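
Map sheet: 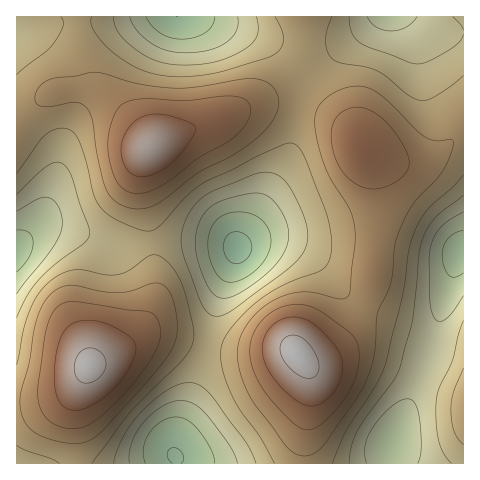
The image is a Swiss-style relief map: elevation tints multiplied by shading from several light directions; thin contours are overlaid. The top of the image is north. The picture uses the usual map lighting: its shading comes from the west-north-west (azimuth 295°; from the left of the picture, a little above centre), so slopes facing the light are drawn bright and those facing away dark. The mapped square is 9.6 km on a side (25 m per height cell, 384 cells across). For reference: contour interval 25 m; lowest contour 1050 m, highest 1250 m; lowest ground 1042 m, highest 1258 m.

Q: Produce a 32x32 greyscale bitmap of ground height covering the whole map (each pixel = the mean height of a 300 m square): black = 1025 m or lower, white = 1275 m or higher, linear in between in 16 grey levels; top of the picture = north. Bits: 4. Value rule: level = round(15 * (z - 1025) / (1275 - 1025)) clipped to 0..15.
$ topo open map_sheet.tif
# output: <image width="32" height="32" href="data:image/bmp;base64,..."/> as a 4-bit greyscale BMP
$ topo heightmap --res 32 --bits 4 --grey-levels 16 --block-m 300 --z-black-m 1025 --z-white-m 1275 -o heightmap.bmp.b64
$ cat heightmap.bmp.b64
<image width="32" height="32" href="data:image/bmp;base64,Qk12AgAAAAAAAHYAAAAoAAAAIAAAACAAAAABAAQAAAAAAAACAAATCwAAEwsAABAAAAAAAAAAAAAAABEREQAiIiIAMzMzAERERABVVVUAZmZmAHd3dwCIiIgAmZmZAKqqqgC7u7sAzMzMAN3d3QDu7u4A////AHeIiHVDISI0V4mZhlQ0RWeImZmGQyIjRWeJqYdUM0Vnmaqql1MiNFZ4mqqYZENFeJq8y6hlQ0RXiau7qXVERXiavNy6hlVVZ5q8zMqHVFV4ms3d26h2ZniazN3LqGVVaJrN7ty6h3d4q83t3Kl2VWeKze7dy5h3eaze7dypdlVWir3d3cuph3is3u3LqYZVVnm83czLqYd4m93cu6mHZVZ5u8y7u6mGZ4q8y6qph2VFaKq6qqqpdlV4mqqZmZdlRFeJmZmZmHVEVniZmZqYZURFeIiIiIhkMjRneImamGUzNFZ3d3iHVCEjRWeImphlMjNFZmd3dlMhEjVneJqYdTIzRWZ3d3ZUIiI1Z4iamXVDREVmeIiHZDIzRWeJmqmHVFRFZ4mZmGVEREVniaqqmHZlVWiau6mHZVVWd4mqqpmHdlZ4q8y6mHdmZniau7upmIdmeKzdzLqYd3d4q8y7qpiHd3ms3dzLqph3iavMu6mZmHeJrN3dzLupiImrzLqZmZiIiavMzMzLupiJq7upmImZmZmru7u7u7qZiaqqmYiIiZmZqqqqqqqqmYmZmZh3iImZmZmYiIiJmZiIiIiHd3d4iZmId2Zmd4iIiIh3dmZnd4iIh2VURVZneIh3dmZmZmd4iHZUMzNFVniId2VVVWZneId1QyIjNFZ4iHZURFVm"/>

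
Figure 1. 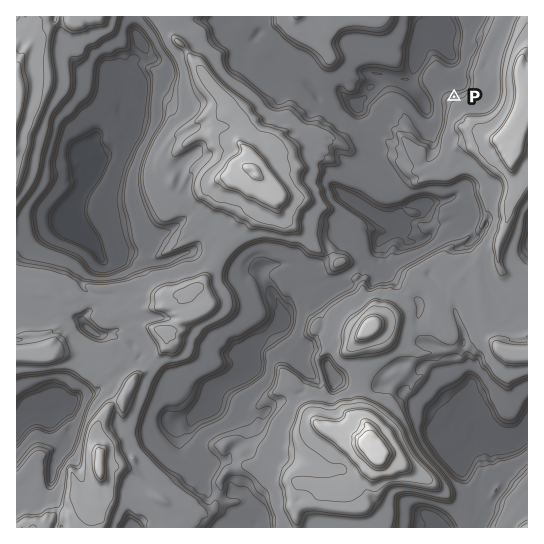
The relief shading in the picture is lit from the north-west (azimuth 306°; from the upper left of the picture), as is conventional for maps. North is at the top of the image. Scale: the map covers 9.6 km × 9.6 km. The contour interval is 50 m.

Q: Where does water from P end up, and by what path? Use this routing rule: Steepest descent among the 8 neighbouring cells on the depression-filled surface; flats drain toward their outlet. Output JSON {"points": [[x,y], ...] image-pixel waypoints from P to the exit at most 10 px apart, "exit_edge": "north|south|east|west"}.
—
{"points": [[454, 97], [454, 86], [453, 75], [449, 65], [449, 54], [449, 43], [445, 33], [442, 22], [443, 17]], "exit_edge": "north"}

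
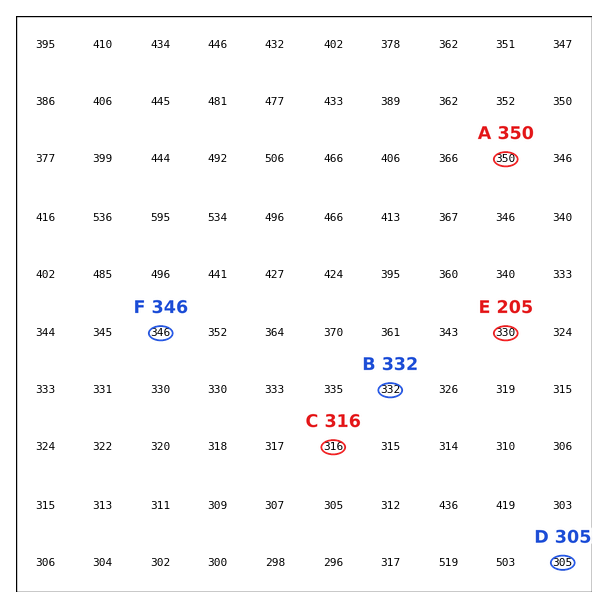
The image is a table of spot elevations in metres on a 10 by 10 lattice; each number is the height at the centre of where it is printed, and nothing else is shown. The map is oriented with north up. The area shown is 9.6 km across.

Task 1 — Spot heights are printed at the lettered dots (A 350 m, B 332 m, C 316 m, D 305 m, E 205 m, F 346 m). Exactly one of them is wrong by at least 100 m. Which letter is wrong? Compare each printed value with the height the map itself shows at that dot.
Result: E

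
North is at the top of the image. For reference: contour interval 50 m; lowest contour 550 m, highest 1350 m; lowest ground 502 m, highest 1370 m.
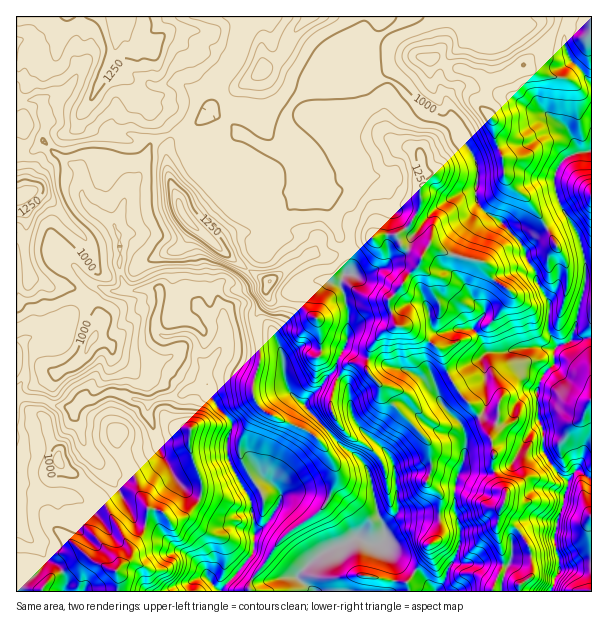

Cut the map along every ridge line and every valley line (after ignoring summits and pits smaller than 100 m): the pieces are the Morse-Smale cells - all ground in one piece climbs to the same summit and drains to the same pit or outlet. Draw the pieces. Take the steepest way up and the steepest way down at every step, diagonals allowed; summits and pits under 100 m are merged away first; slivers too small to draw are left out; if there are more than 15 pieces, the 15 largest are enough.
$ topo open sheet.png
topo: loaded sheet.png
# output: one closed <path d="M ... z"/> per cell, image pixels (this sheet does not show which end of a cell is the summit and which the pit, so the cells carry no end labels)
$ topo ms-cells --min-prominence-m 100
<path d="M212 112l-3 0-21 18-24 6-14 10-11 28-12 17-7 25-5 8 0 4 5 8 0 36 6 18-12 2-21-6-36 48-27 3-7 5-6-2-1 55 11 3 14 0 15 8 18 3 9-9 12 0 13-8 8 0 34 11 8-5 22-2 9-6 17-6 4 5 1 9 21 25 0 6-4 9 0 20 22 40 4 24-1 30-33 39 29 1 3-13 12-13 14-24 15-13 25-17 13-18 5-14 0-15-20-28 20-18-5-9 0-12 7-20-7-4 17-33 1-27-7-26-7-5-17-3-23 11-5 21-4 9-10 11 0 7 4 8-1 2-51 0-6-2 2-8 0-16-1-12-6-14 1-12 4-3 15 0 10-10 24-35 1-16 13-9 14-16 15-6 4-4-5-18-13-18-7-5-9 3-20-2-24-13-13-12z"/><path d="M206 384l-17 6-9 6-16 1-14 6-15-3-13-6-14-2-13 8-12 0-9 9-18-3-15-8-25-2 1 196 202 0 22-23 11-14 2-9 0-24-2-9 0-10-24-45 0-20 4-9 0-6-21-25-1-9z"/><path d="M360 61l-9 7-18 0-12 6-7 10-24 21-6 15 2 14 4 9 12 9 11 16 5 21 12 20 6 19 12 20 2 9 0 13-7 6-3 8 9 30-1 27-17 33 7 4 6-10 7-6 12 4 17 20 5 10 42 44 5 21-2 13 13 7 12 3 9-25 2-21-4-13-22-23-4-12 0-7 12-8-6-24-34-23-10-2-8-18 0-9 31-39-2-6-14-6-5-5-3-9 13-10 10-17 0-19 2-11-1-28 15-17 3-12-19-11-27-27-16-3z"/><path d="M251 16l-235 1 0 82 25 1 2 2 3 17-3 22 13 13 24 16 2 27 11 14 9 5 12 10 6-10 7-25 11-14 12-31 14-10 24-6 22-19 4-27 20-22z"/><path d="M341 379l-4 1-6 18 0 12 5 9-20 18 20 28 0 15-5 14-13 18-25 17-15 13-14 24-12 13-2 12 242 1 11-27-45-1-6-3 8-18 0-16-6-17 0-18-14 1-13-10 1-9-5-2-19 2-8 4-2-14-6-11-20-17-14-17-5-32z"/><path d="M438 60l-8 0 2 26 10 22-2 11 3 2 6 0 7 5 19 33 3 11-3 21 1 10 12 13 13 8 22 24 3 12 9 12 1 12 14 21-2 29 9 16 3-4 4 0 7-3 5-12 1-15 9-33 0-18-6-24-22-39-4-24 5-11 8-8 11-5 14-2 0-55-8-3-11-10-9-4-27-5-12-7-6 1-12 9-18 4-13-7-26-6z"/><path d="M441 120l-2 0-6 17-12 12 1 28-2 11 0 19-10 17-13 10 3 9 5 5 14 6 2 6-31 39 0 9 6 16 2 2 10 2 30 20 4 3 7 23 28-13 12-9 18 0 15-4 33 1 1-5-8-12 2-29-14-21-1-12-7-9-2-9-6-10-19-20-13-8-10-10-3-9 3-16-3-20-19-33-7-5z"/><path d="M41 100l-25 1 0 238 7 3 7-5 27-3 36-48 21 6 12-2-6-18 0-36-7-13-20-12-8-8-3-6-2-27-24-16-13-13 3-22-2-12z"/><path d="M591 16l-183 0-7 8-29 16-5 5-6 12 0 5 16 17 16 3 27 27 18 11 2-1 2-11-12-28 1-20 7 0 12 7 26 6 13 7 18-4 12-9 6-1 12 7 27 5 9 4 11 10 7 2z"/><path d="M545 348l-23 0-15 4-18 0-7 5 5 44-3 10-4 6 12 21 2 15-2 12 4 14 10 15-7 18 0 7 14 7 9 8 8 17 2 24-12 10 1 7 31-1 2-12 5-7 0-15-5-14 0-10 14-47 0-6-10-7-16-24 0-21-4-9-2-27 6-17 12-12 0-13z"/><path d="M363 16l-111 0-5 7-13 39-20 22-4 27 17 10 13 12 24 13 20 2 7-3-7-19 2-12 4-9 12-11 6-3 18-19 7-4 18 0 10-8 3-7z"/><path d="M317 187l-18 9-14 16-13 9-1 16-24 35-13 11-12-1-4 3-1 12 6 14 1 12-2 25 57 1 1-2-4-8 0-7 10-11 4-9 5-21 23-11 8 0 13 6 4-10 7-6 0-13-2-9-6-8-12-31z"/><path d="M591 337l-19 3-8 4-4 0-6 6 0 13-12 12-6 17 2 27 4 9 0 21 10 16 14 15 3 0 7-10 12 8 4-1z"/><path d="M354 362l-6 2-10 13 11 10 5 32 6 9 28 25 6 11 2 14 3-3 12-3 12 0 6 3 3-4 0-10-5-21-42-44-5-10-13-17-4-3z"/><path d="M578 470l-10 10-6 30-6 15-2 18 5 14 0 15-5 7-2 13 40-1 0-112z"/>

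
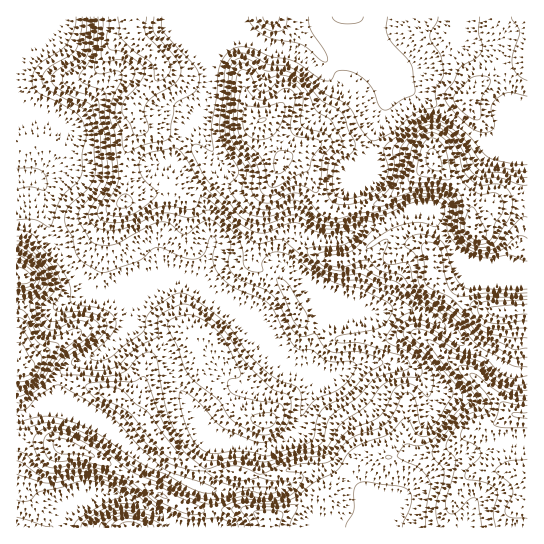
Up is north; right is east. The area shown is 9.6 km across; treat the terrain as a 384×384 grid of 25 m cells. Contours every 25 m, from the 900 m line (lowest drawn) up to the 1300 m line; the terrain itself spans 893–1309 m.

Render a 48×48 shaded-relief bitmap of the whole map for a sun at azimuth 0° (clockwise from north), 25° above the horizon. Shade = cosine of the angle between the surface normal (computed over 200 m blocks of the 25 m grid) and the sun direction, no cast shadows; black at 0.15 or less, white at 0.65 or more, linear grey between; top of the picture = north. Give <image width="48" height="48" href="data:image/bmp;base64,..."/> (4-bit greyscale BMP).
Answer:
<image width="48" height="48" href="data:image/bmp;base64,Qk32BAAAAAAAAHYAAAAoAAAAMAAAADAAAAABAAQAAAAAAIAEAAATCwAAEwsAABAAAAAAAAAAAAAAABEREQAiIiIAMzMzAERERABVVVUAZmZmAHd3dwCIiIgAmZmZAKqqqgC7u7sAzMzMAN3d3QDu7u4A////AGZ4mt7///tjNFRFipd4iIiIiJmId4iHZmd4is7//7ZFeIiJztqHd4iIiImId4iId3d3eJvdx0R73cze//6od4iIiIiZh3iJmHZUVmZlM2vdypmruqu6mYiIiIiJmGZ4iGUyEiEBSd7Jd2VXd2eaqpiHd3d4mHZniFQyEAAmrMlleau7zLqau5iHd3d3iZiImVVUMjasynRYq83t3e7t3KmIiIiHeJmZmmeHib3bl1Wbuqq6mK3u27qqqZqqh3eImZms3u25dVm7qIh2VFiqqru7upvMuHd3d7vO7cqHVoqpmIdlVVaJmbvLuqq8y6mHZoq8updkWKqZiHd4mYeJqru6qqmazdyoiUaJiHVFiamYh3iaq7mJq7uqmqmZrMqa3RJXh2aJqpmYdniZmrqZq7uqqrqYh2Wd/hAmiKvcuZmHZ4iIqrqZmaq7vMuXU0jO3UMli83cuZmHeIiJuqmIiImrvMp1NZ3bmYhjWKu7uqmHeIibqZiHdmZ4iIZEfO2nVaqnM0eau7mHiImqmIh3ZVVVVTM3zslURKvchDRpq7l3iJq5iIdWd3d3dkWM2mMjRbvNyod4mZiImbypiHZWiaqqqZvclTIiNLu83tupiZmqvMuYiHZ4iZmqqs23MjRERKiJvdypiZu7zLmId2eZiIiHeIdBFHmqqTI2iqqYiJq7uph2ZWipiHdlVUIBWL3v/wE2iYiIiImamIdlVXmYdURDM0M1irzd3XmaqHd3eIiIiHdlZ4mGMRIzNFd4mZmZme/sqHd3d3h3d4d3eIhjIjM1VWeImId3h//rl3d3d3d2d4iId3ZWm7lmh2eJlzElZv25h3dmd3d3eIh2ZVZ5vMyoiYi7gwAUZ+uYd3ZVVWd3d3ZVRFZ2VFeqmavLczVlZ7qZh3ZDM0VmVVQzQ0VDEAFGiau6h4mGZqqZmZhkQzREVUREQzMzNWQzNXiIiKmHd5mZqruod2VWdkRVUzM0erupYhMzNqqZiJmZqru6mYh4hUZ3ZTNFiru8xyAAFqu7qpmImaqpmZmZdWiZh1RWeIiau3MQOL3dzHiIiJiIiJmYZ4mHd3Znh3iIiqdVirze3Xd4iIh3d3eHaJhUV4h3dleIeJmImru7qoiIiYh3dVVniYZDV5mYdmeJmquru7qYiJiImYd3dlZomYZVV4mrqZmavM3d7biIiJmZiHZmd4iImYd3d3irupmZq87/+3aIiIiIdmZ3eImHiJiImYeJqqmZmb3/t1eIiIh2VEaJiHiHeJmKzKiJu7qYiZvKdniIiIdUM0WKqXZneIiKvLqru6mYiJmYiZh3d4dmVlV5uoZneIiavM3cupmYiIiJqql3domaqodniId4iImrvO7bmZmIiIiJmqqYd4mrzLhVVXiZmIrN3N25iIiIiIiIiaqYiImru6llRXq6mIrdyqmIiIiIiId3iZmZiIiZqpiGaKu5iImql2d4iIiIiIiIiIiIiYiImYiIiJqYiIiIZEaIiIiIiIiIiIiIiIiImYiIiImIiIiIU0eIiIiIiImZmIiIiA=="/>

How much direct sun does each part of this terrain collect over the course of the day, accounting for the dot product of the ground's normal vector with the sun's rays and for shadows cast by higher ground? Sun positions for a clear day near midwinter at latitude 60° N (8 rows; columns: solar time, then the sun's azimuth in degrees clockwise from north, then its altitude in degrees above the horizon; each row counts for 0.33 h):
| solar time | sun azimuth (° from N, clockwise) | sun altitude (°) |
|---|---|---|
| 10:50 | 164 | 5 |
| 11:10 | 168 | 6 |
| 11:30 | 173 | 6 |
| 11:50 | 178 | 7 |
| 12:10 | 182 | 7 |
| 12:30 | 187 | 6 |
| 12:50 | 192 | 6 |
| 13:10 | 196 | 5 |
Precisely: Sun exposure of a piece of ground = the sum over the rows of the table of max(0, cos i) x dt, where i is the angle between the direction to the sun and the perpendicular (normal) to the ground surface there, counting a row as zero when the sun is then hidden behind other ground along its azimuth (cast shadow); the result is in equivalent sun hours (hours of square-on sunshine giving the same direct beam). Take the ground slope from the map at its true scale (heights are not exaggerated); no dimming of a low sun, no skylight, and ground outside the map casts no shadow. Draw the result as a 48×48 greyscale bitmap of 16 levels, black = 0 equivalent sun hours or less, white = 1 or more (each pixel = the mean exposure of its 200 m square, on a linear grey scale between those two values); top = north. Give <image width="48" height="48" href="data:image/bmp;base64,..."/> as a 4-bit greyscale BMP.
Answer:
<image width="48" height="48" href="data:image/bmp;base64,Qk32BAAAAAAAAHYAAAAoAAAAMAAAADAAAAABAAQAAAAAAIAEAAATCwAAEwsAABAAAAAAAAAAAAAAABEREQAiIiIAMzMzAERERABVVVUAZmZmAHd3dwCIiIgAmZmZAKqqqgC7u7sAzMzMAN3d3QDu7u4A////AGZlMRERAAE3mYmXZVVURERERERFZVRWZndlQgAAAAXMp2eGIRRmZlRERERFZlREVmVVVBAAAF1yAAAAAAAVZlREREQzRlQyNGaKl0EAA3IAAAAAAAABI0RFVVVCJXdlRXnO7bqHYwAAAmhhAAERAUVVZmZUNGiHZYrN7//nEAAUZCIQAANDETVWZmZmQzNEMpiJvccgAASVEAAAAAAAACRFVVVWZDIiIYZWZBAAA4kgAAAAAAAAAAEiIzITVmZUMzIhAAABWYMAEiEBNBAAAAAAAiAAFHdlVQAAAAAUiEESNEZoiXEAAhAAASEAACRXiSAAAAFZhCEjRWZkITQAERAAESMAAAAUVbUQABe6UiIzVmUxAAMhEAASIiMhAAAyANxiE3hjEjM0Z2QzMQEyEAASIhEjITdQAP/GVCAAAjNGdlREMQAjMhEREAAkasYAAKvIIAAAAjRGZUVSABNERDIQAAFIukAAADJ7ggAAASNFVVUwEkRVZ3ZDIRarcQAAAyEXzXEAABNVVVQRJEVmiaqpmrzGAAAUeBAAStoxEANmVUESRFaIZmd2aLtQAAW7mRAAAUd0IiVkQxATRFioQQAQEiEAAY3cugAAAAATMzMREAA0RWhkRDMhEQAAW8u7zAEAAAATQyAAAAJEVnYiRERFUxBM63QzNbuDAAA0RDEAACRWeIUjRFV4mZ3+kwAAAP/WIANEREMhEkaJmGM0V6qru6unMQAAAGQhETVmVERERFeIdkJHz/3My3VUMhAAAQAAJWZnd2VWZlVVVDSM/+24mXVENDIAAQAANWZmZlZnZUM1ZmmnMROXRodUNJ22RgABRVZ2ZVVmZURWiYdRAAAVQ0QQPP/qdQADVmeIiGZmZWeZmYZWZBAAMxAAbLdohwASRnisy6h3iJu7u7qt//+mMhABNDFHhwASMzR6u8u6qaqau8u7p3vu2UISMyNWZhASEQAkVomYZ6qIm7upUQATj/yqpiIzRREiEQABIzRUSKhlabyoUgAABe//+BABIiEjIiEjMzMzWXQiRoqXVCEQAFvvswAAAEMzMzNFVDIjdjJFZWd1RVQyERSIQQAAAERDRERVVmVGdDWKhURlV5dERCJDIhAAAEVEMzRVaZqXQ0i7hTI1eHZUMiEREAAAAjMzMzRVWJh0I1eJhkIAEiIhAAAAAAEBNDMzNGd3VUREQ0VWd2QQATIiEAAAADVTREREV3ZmZDNFRDMzI1ZSEiIzMQAAAnU0REVnm5YyRVRFZTMyABRUEAI0MgAAFWRURFaby7lBFHh2ZUMyAAIxABNEQyAAESV2ZkV4iIhiAViGVUQyAAAAASNEQzEAASRWd0MiEkZ1MzZlREMhAAAAEzNEQzIQEhI1VkMQAASZmXUyJEEAAAABRERERDMiIhI0RUMgAAN5qWIBNEIAAAATRERERENFQzMzREQyACNXdBATREMQAAAzRERERERVVEVEQ0RDIjMkVCEkREMgJ4UzRERERERDRERVVEREM0VFVVREREQzaXVEREREREQzRERFVQ=="/>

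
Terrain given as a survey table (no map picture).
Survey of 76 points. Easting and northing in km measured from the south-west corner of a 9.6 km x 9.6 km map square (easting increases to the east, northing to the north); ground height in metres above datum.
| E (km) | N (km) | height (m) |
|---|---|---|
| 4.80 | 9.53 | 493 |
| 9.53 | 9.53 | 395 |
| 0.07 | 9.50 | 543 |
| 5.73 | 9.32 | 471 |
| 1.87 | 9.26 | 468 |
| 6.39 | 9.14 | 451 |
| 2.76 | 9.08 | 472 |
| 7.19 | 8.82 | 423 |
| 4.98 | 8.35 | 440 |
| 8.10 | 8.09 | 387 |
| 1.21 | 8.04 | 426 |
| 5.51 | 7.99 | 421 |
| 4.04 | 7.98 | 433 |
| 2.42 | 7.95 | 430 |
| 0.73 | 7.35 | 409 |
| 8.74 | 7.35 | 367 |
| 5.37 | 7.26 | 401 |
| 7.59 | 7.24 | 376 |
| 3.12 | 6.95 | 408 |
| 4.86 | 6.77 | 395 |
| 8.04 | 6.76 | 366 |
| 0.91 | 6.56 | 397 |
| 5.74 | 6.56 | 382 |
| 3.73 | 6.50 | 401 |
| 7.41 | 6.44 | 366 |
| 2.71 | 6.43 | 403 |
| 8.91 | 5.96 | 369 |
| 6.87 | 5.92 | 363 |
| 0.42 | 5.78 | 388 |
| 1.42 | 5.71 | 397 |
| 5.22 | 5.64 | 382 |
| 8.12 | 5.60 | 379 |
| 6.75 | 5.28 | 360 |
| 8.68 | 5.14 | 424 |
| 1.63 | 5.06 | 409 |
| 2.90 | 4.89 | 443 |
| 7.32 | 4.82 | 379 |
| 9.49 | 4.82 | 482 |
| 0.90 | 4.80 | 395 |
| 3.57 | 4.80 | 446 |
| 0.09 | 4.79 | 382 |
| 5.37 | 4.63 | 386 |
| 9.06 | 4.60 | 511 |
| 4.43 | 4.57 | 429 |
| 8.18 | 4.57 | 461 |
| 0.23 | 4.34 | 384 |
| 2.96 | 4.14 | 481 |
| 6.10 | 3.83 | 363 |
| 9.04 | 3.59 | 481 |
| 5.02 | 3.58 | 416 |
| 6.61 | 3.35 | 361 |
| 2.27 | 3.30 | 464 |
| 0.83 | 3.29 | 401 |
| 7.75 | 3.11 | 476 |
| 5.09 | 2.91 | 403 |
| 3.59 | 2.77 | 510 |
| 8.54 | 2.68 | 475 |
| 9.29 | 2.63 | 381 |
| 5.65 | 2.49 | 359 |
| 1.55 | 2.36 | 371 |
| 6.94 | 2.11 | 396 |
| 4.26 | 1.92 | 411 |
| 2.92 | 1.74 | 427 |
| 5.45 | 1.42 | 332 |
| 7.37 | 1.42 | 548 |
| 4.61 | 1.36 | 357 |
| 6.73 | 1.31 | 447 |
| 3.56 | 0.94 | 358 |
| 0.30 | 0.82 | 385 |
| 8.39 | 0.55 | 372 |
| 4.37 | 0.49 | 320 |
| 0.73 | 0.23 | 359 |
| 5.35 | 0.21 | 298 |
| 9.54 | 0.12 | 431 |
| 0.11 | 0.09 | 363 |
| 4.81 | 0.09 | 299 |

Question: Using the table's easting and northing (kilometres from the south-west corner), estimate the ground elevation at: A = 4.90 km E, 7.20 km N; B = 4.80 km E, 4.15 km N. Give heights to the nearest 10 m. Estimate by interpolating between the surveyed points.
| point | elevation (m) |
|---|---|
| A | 400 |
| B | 420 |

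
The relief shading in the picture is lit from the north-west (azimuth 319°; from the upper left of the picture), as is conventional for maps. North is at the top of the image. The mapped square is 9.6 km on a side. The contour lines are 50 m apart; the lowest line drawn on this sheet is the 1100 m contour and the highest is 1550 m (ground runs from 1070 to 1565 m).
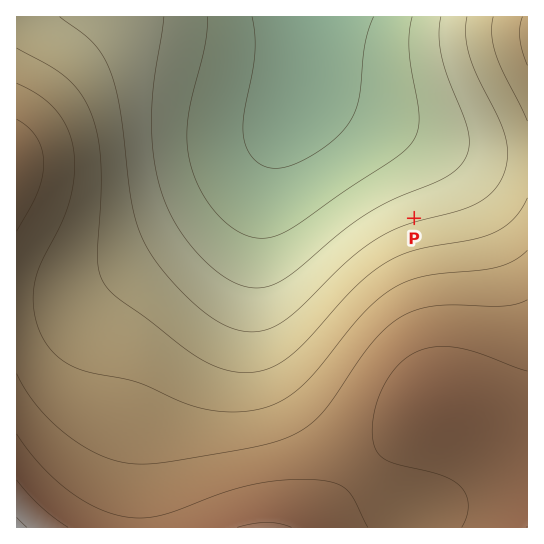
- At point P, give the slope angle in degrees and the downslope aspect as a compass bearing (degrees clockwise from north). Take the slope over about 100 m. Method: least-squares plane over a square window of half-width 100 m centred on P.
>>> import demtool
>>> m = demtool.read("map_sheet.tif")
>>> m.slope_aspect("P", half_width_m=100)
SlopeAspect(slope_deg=5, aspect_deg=343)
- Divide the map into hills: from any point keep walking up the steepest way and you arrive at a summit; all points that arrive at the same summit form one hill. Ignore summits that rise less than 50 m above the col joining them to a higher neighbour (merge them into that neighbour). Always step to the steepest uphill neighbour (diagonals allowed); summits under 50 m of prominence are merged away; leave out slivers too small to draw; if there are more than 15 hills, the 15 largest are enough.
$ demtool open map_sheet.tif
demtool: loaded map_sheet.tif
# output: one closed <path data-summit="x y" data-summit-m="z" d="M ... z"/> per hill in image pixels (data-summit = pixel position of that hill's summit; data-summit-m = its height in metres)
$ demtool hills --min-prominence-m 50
<path data-summit="527 527" data-summit-m="1501" d="M306 73l-7 28-27 52-11 53-4 52 0 37 4 34 10 30 12 23 21 29 78 81 31 26 1 10 113 0 1-370-35-2-27-5-105-38-32-13-16-9-6-8z"/><path data-summit="17 527" data-summit-m="1565" d="M281 131l-28 39-32 34-66 47-38 24-36 18-22 6-43 2 1 227 396-1 0-9-31-26-78-81-21-29-15-29-9-42-2-53 8-79 7-26z"/><path data-summit="17 167" data-summit-m="1429" d="M310 16l-293 0-1 283 43 0 31-10 84-50 47-35 32-34 34-48 12-21 8-28 4-40z"/><path data-summit="527 34" data-summit-m="1363" d="M527 16l-216 0-4 67 6 8 16 9 96 37 58 18 44 2z"/>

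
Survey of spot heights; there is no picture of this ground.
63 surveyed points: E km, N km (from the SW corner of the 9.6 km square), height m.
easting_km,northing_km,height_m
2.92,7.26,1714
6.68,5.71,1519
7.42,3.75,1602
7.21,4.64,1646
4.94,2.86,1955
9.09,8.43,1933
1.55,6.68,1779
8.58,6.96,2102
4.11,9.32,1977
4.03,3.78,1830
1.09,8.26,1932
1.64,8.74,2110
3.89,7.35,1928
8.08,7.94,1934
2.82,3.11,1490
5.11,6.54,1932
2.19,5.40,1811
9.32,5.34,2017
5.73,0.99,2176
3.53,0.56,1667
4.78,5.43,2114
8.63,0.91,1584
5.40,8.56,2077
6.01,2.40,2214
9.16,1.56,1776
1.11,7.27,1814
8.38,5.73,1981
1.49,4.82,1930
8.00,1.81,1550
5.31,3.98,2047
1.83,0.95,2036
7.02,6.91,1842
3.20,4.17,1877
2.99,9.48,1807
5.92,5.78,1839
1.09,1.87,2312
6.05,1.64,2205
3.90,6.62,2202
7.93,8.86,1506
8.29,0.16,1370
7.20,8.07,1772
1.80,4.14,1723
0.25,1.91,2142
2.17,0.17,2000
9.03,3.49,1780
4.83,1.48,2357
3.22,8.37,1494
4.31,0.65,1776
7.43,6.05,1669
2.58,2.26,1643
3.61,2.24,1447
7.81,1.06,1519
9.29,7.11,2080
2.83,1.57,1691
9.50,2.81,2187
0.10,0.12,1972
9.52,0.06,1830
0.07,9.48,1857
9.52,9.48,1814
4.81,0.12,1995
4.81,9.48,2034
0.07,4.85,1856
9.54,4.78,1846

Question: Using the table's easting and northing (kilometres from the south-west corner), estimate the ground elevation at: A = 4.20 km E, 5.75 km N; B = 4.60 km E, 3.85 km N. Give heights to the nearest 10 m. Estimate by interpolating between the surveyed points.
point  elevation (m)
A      2130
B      1930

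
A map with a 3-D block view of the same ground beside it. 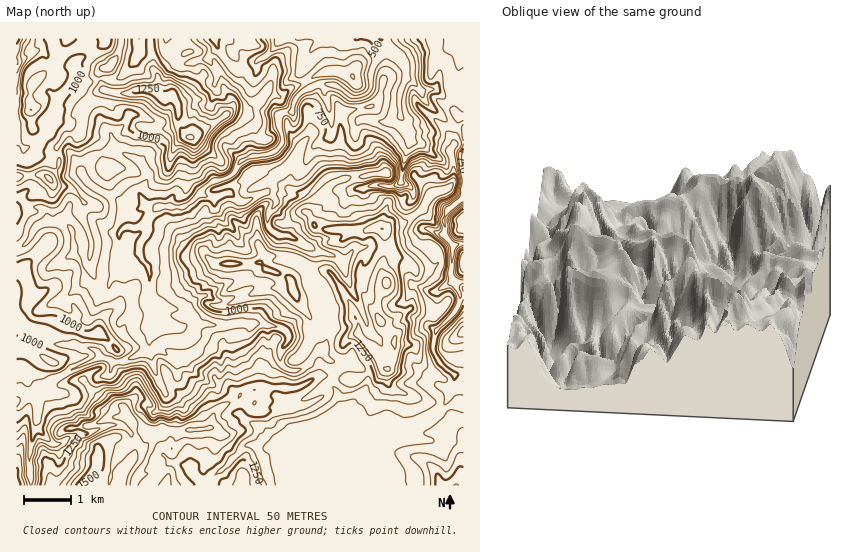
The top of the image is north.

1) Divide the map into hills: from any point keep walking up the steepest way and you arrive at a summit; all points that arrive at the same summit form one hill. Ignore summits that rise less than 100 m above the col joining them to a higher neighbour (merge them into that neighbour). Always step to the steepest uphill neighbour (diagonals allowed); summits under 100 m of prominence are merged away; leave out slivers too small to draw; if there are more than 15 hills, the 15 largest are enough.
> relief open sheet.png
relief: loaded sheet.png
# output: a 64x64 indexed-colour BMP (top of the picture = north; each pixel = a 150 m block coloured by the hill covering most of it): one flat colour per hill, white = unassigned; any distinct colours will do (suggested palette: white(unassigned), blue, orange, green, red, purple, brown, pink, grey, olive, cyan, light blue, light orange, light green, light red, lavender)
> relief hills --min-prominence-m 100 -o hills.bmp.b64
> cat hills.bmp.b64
<image width="64" height="64" href="data:image/bmp;base64,Qk12CAAAAAAAAHYAAAAoAAAAQAAAAEAAAAABAAQAAAAAAAAIAAATCwAAEwsAABAAAAAAAAAA////ALR3HwAOf/8ALKAsACgn1gC9Z5QAS1aMAMJ34wB/f38AIr28AM++FwDox64AeLv/AIrfmACWmP8A1bDFAJkREREREREREREREREXd3d3d3dxERFVVVVVVVVVVVVVmRERERERERERERERERF3d3d3d3EREVVVVVVVVVVVVVWZERERERERERERERERERF3d3d3dxERVVVVVVVVVVVVVZkRERERERERERERERERERd3d3d3dxEVVVVVVVVVVVVVmREREREREREREREREREREXd3d3d3dxERVVVVVVVVVVWZERERERERERERERERERERF3F3d3d3ERElVVVVVVVVVZkRERERERERERERERERERERERd3d3ERESIlVVVVVVVVmZERERERERERERERERERERERERERERESIiIiVVVVVVWZkRERERERERERERERERERERERERERERIiIiIiVVVVVZmRERERERERERERERERERERERERERERIiIiIiIiJVVVmZERERERERERERERERERERERERERERESIiIiIiIiVVUZkRERERERERERERERERERERERERERESIiIiIiIiIlVRmRERERERERERERERERERERERERERERIiIiIiIiIiJVFEEREREREREREREREREREREREREREREiIiIiIiIiIlVEREEREREREREREREREREREREREREREiIiIiIiIiIiiERERBERERERERERERERERERERERERESIiIiIiIiIiIoRERERBERERERERERERERERERERERERIiIiIiIiIiIohERERERBERERERERERERERERERIiIREiIiIiIiIiIoiEREREREREREQREREREREREREREiIhEiIiIiIiIiIoiIREREREREREREQRERERERERERESIiIiIiIiIiIiIiiIhERERERERERERBEREREREREREREiIiIiIiIiIiIiKIiEREREREREREREERERERERERERESIiIiIiIiIiIiIoiIREREREREREREQRERERERERERESIiIiIiIiIiIiIiiIhEREREREREREREEiIiIiIiIiIiIiIiIiIiIiIiIiIoiEREREREREREREQiIiIiIiIiIiIiIiIiIiIiIiIiIiKIREREREREREREQiIiIiIiIiIiIiIiIiIiIiIiIiIiIihERERERERERERCIiIiIiIiIiIiIiIiIiIiIiIiIiIiKERERERERBREREIiIiIiIiIiIiIiIiIiIiIiIiIiIiIhRERERERBFEREQiIiIiIiIiIiIiIiIiIiIiIiIiIiIiFERERERBERRERCIiIiIiIiIiIiIiIiIiIiIiIiIiIiu0REREREERFEREIiIiIiIiIiIiIiIiIiIiIiIiIiIiK7REREREEREUREQiIiIiIiIiIiIiIiIiIiIiIiIiIiIrtEREREQRERREQiIiIiIiIiIiIiIiIiIiIiIiIiIiIiu0REREQRERERESIiIiIiIiIiIiIiIiIiIiIiIiIiIiK7NERERBERERERIiIiIiIiIiIiIiIiIiIiIiIiIiIiIqszREREMxEREREiIiIiIiIiIiIiIiIiIiIiIiIiIiIiqjM0REQzMzMxERIiIiIiIiIiIiIiIiIiIiIiIiIiIRqqMzNEQzMzMzMzMiIiIiIiIiIiIiIiIiIiIiIiIiIRGqozM2ZjMzMzMzMyIiIiIiIiIiIiIiIiIiIiIiIiIhEaqjMzZmMzMzMzMzMiIiIiIiIiIiIiIiIiIiIiIiIhERGqNmZmZjMzMzERMzMzMiIiIiIiIiIiIiIiIiIiIiERERpmZmZmYzMxEREzMzMzIRIhERIiIiIiIiIiIiIiIREREWZmZmZmMRERETMzMzMxEiERESIiIiIiIRIiIiIRERERZmZmZmYREREREzMzMzMSIiERIiIiIiIRERERERERERFmZmZmYRERERETMzMzMzMyIiIiIiIiIhEREREREREREWZmZmZjERERETMzMzMzMzMiIiIiIiIiERERERERERERZmZmZjMRERETMzMzMzMzMyIiIiIiIiIRERERERERERFjMzNmMzMREzMzMzMzMzMzMzMiIiIiIREREREREREREWMzMzMzMzMzMzMzMzMzMzMzMzMiIiIhERERERERERERMzMzMzMzMzMzMzMzMzMzMzMzMyIiIiEREREREREREREzMzMzMzMzMzMzMzMzMzMzMzMzIiIiIRERERERERERETMzMzMzMzMzMzMzMzMzMzMzMzMiIiIhERERERERERERMzMzMzMzMzMzMzMzMzMzMzMzMyIiIiEREREREREREREzMzMzMzMzMzMzMzMzMzMzMzMxEiIiIRERERERERERETMzMzMzMzMzMzMzMzMzMzMzMzERIiIhERERERERERERMzMzMzMzMzMzMzMzMzMzMzMxEREiIhEREREREREREREzMzMzMzMzMzMzMzMzMzMzMxERERIiERERERERERERETMzMzMzMzMzMzMzMzMzMzMzERERERERERERERERERERMzMzMzMzMzMzMzMzMzMzMzMREREREREREREREREREREzMzMzMzMzMzMzMzMzMzMzMxERERERERERERERERERETMzMzMzMzMzMzMzMzMzMxERERERERERERERERERERERMzMzMzMzMzMzMzMzMzMzEREREREREREREREREREREREzMzMzMzMzMzMzMzMzMzERERERERERERERERERERERETMzMzMzMzMzMzMzMzMzMRERERERERERERERERERERER"/>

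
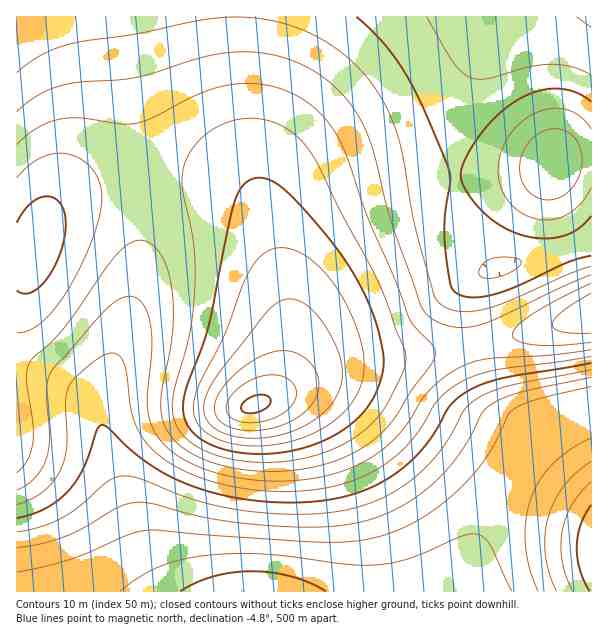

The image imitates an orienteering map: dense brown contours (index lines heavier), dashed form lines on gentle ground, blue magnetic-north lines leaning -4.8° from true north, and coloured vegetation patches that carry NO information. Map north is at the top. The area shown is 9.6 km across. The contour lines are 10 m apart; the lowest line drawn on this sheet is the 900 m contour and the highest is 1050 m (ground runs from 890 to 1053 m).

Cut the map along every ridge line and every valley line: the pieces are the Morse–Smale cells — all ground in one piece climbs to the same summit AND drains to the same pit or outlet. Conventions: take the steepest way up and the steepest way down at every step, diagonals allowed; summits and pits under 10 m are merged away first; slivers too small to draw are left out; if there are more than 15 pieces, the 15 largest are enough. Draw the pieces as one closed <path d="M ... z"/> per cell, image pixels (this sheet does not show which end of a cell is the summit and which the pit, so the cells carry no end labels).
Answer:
<path d="M186 178l-33 0-14 2 3 57-6 48-9 36-27 74-2 18-6-11-17-14-39-16-12-4-8 1 0 222 446 1 6-23 18-48 26-51 35-48-8 4-14-2-19-8-10-8-12-22-11-42-59 11-49 3-35 6-22 10-26 18-15 8 9-8 6-12 7-38-1-37-18-69-12-27-15-16-24-11z"/><path d="M509 16l-390 0 20 163 64 1 16 2 24 11 15 16 12 27 14 54 4 28 1-63 6-18 13-17 18-14 21-10 22-8 36-7 51-5 0-33 10-53 18-42z"/><path d="M455 176l-59 6-49 14-30 16-17 18-8 15-4 21 0 91-6 23-12 18 38-24 22-10 35-6 49-3 47-7 11-4-3-18 1-39 9-11 15-7-8-8-17-28-7-20z"/><path d="M117 16l-101 1 1 239 9 0 6-4 14-34 13-14 9-6 25-11 46-8-9-83-10-76z"/><path d="M138 180l-45 7-25 11-9 6-13 14-14 34-6 4-10 1 0 111 34 8 25 12 17 14 6 12 2-19 27-74 9-36 6-48-2-51z"/><path d="M591 16l-81 0-14 14-21 36-12 35-7 42 0 33 71-4 16-3 20-9 29-2z"/><path d="M591 403l-36 11-32 39-21 35-22 46-16 45 0 13 128-1z"/><path d="M591 158l-28 2-15 8-21 4-71 5 2 24 11 32 11 19 12 16 59-14 41-14z"/><path d="M591 314l-33 11-84 20 1 12 12 36 14 21 24 10 14 2 22-16 29-6 2-2z"/><path d="M591 241l-40 13-51 12-21 10-5 5-5 12 0 33 3 18 38-7 80-21 2-2z"/>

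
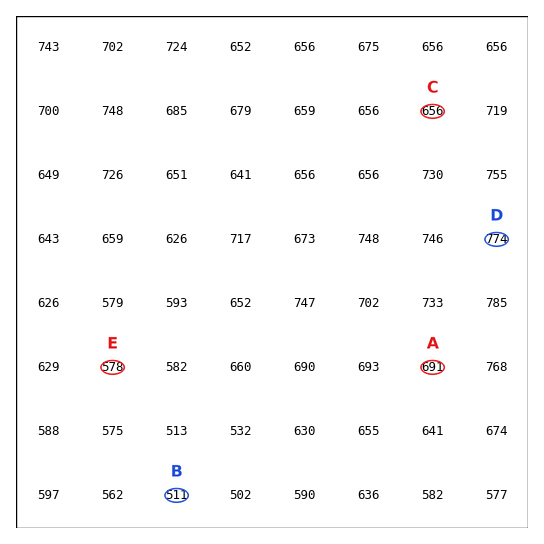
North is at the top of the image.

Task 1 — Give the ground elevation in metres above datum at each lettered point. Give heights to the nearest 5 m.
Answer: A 690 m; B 510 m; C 655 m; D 775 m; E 580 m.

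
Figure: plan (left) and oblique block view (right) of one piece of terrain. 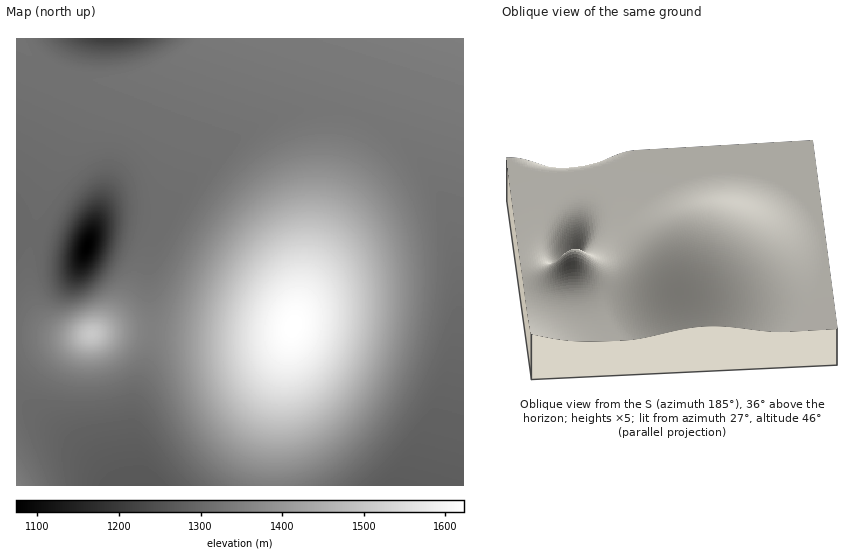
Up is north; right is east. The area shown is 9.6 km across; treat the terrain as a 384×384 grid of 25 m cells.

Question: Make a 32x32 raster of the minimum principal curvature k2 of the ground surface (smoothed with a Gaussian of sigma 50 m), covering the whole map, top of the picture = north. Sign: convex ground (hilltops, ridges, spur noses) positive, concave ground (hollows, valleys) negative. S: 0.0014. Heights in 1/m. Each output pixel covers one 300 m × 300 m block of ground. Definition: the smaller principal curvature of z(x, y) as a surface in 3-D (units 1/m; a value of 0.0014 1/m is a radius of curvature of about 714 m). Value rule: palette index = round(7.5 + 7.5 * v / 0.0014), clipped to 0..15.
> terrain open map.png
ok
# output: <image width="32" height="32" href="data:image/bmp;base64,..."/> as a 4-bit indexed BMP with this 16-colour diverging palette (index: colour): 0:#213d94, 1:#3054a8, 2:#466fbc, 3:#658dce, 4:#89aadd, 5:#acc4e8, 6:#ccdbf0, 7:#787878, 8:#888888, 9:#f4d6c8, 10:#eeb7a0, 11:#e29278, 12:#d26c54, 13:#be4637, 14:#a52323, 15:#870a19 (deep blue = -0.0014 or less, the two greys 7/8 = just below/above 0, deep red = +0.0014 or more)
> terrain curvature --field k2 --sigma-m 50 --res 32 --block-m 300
<image width="32" height="32" href="data:image/bmp;base64,Qk12AgAAAAAAAHYAAAAoAAAAIAAAACAAAAABAAQAAAAAAAACAAATCwAAEwsAABAAAAAAAAAAlD0hAKhUMAC8b0YAzo1lAN2qiQDoxKwA8NvMAHh4eACIiIgAyNb0AKC37gB4kuIAVGzSADdGvgAjI6UAGQqHAHd3d3d3d3d3d3d3d3d3d3d3d3d3d3d3d3d3d3d3d3d3d3d3d3d3d3d3d3d3d3d3d3d3d3d3d3d3eIiHd3d3d3d3d3d3d3d3eIiIiHd3d3d3d3d3d3d3d3iIiIiHd3d3d3d3d3d3d3eIiIiIiHd3d3d3d3d3d3d3iIiIiIh3d3d3d3ZmZmd3d4iIiIiIh3d3d3d2d2Zmd3eIiIiIiId3d3d3Z5uGZnd3iIiIiIiHd3d3d2aah2Z3d4iIiIiIiHd3d3dld2Zmd3eIiIiIiIh3d3d3ZFZnd3d3eIiIiIiId3d3d2Q2d3d3d3iIiIiIiHd3d3d0BHd3d3d4iIiIiId3d3d3dgJnd3d3d4iIiIiHd3d3d3cwZ3d3d3d4iIiId3d3d3d3UEd3d3d3d4iIh3d3d3d3d2NHd3d3d3d3d3d3d3d3d3d1Rnd3d3d3d3d3d3d3d3d3dmd3d3d3d3d3d3d3d3d3d3d3d3d3d3d3d3d3d3d3d3d3d3d3d3d3d3d3d3d3d3d3d3d3d3d3d3d3d3d3d3d3d3d3d3d3d3d3d3d3d3d3d3d3d3d3d3d3d3d3d3d3d3d3d3d3d3d3d3d3d3d3d3d3d3d3d3d3d3d3d3d3d3d3d3d3d3d3d3d3d3d3d3d3d3d3d3d3d3d3d3d3d3d3d3d3d3d3d3d3d3d3d3d3d3d3"/>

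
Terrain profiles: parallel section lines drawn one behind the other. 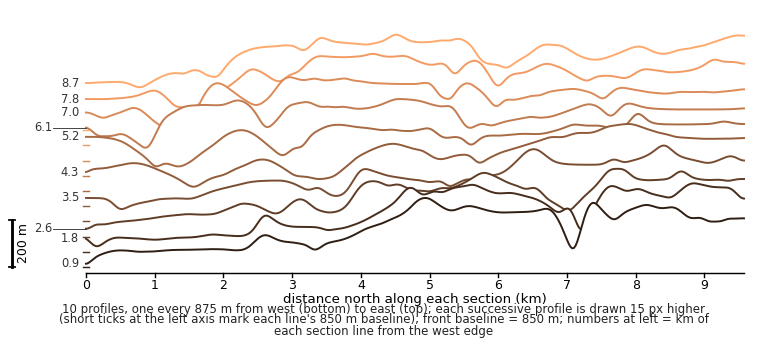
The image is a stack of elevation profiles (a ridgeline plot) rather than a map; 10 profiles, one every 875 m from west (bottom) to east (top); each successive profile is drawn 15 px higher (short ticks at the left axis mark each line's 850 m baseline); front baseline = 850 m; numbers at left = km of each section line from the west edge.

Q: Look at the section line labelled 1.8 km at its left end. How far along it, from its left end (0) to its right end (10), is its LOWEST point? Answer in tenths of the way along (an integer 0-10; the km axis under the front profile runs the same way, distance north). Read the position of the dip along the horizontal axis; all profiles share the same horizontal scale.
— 0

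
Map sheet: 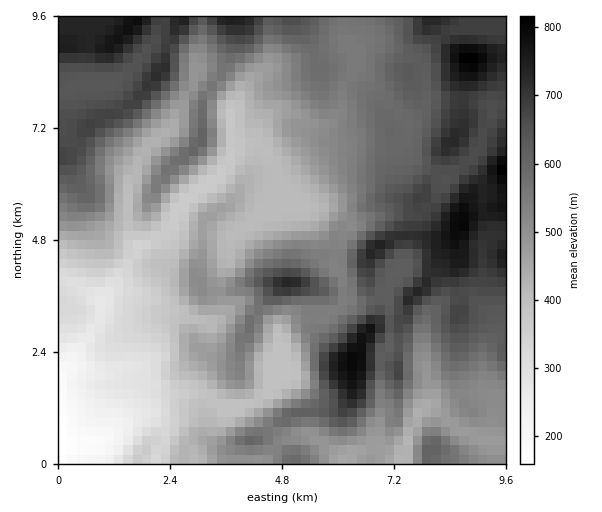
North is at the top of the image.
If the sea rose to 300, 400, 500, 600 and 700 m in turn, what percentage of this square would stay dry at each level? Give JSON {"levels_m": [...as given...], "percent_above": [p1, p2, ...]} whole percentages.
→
{"levels_m": [300, 400, 500, 600, 700], "percent_above": [94, 83, 60, 34, 11]}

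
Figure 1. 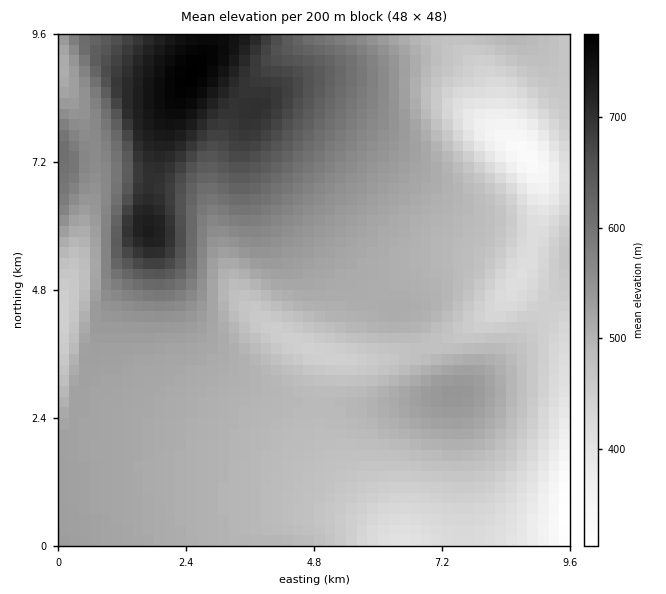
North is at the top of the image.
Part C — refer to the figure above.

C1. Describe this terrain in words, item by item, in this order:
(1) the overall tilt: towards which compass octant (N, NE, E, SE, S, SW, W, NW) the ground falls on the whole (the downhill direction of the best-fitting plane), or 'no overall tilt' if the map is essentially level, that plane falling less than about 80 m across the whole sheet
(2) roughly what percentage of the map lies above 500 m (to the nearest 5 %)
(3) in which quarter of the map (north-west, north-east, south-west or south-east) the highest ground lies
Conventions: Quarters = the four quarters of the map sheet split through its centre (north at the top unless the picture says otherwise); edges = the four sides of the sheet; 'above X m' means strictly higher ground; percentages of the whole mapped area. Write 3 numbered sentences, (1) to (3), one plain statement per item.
(1) Overall the map slopes down towards the south-east.
(2) About 55 % of the map lies above 500 m.
(3) The highest ground is in the north-west quarter.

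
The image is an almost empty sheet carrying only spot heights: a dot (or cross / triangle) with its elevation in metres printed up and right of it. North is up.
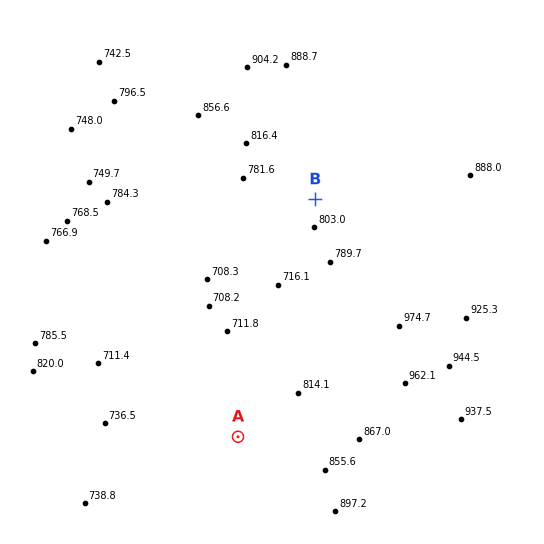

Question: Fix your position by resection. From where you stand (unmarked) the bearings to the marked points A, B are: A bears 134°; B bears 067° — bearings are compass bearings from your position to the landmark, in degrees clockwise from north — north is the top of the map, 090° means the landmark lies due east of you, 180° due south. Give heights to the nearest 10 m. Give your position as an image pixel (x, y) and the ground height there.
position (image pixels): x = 91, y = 295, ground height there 760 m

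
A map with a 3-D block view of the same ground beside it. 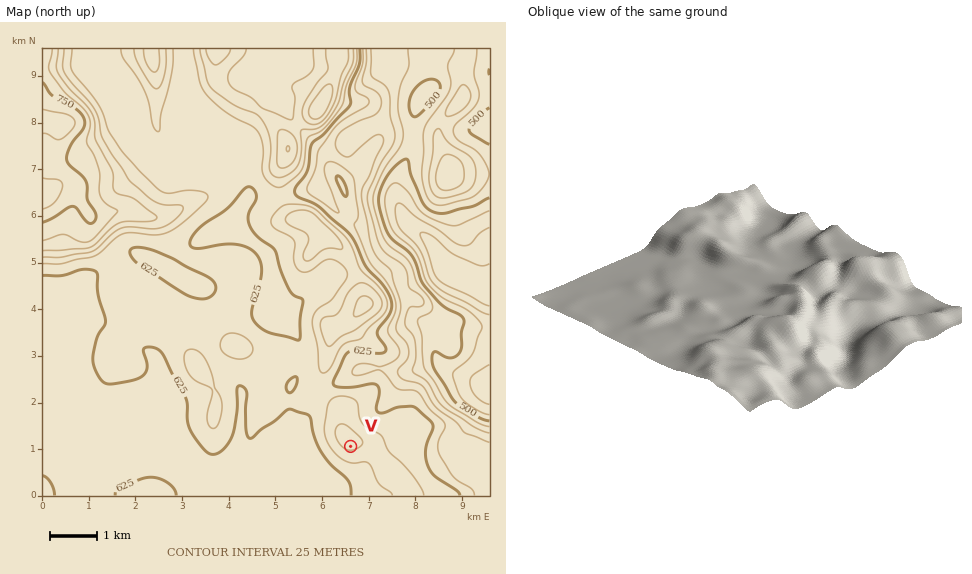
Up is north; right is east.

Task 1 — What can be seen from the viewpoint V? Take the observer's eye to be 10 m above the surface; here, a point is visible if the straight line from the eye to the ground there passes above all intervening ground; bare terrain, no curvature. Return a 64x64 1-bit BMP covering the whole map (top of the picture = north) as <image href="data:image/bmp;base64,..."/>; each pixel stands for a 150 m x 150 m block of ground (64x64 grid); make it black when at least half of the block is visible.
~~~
<image width="64" height="64" href="data:image/bmp;base64,Qk0+AgAAAAAAAD4AAAAoAAAAQAAAAEAAAAABAAEAAAAAAAACAAATCwAAEwsAAAIAAAAAAAAA////AAAAAAD////////4YP///////9B/////////4AP////////gA/////////QD//////8//AP///3//h+cA///8P/4PxwD//+A//gwHgD//AD/8AA+AP/wAP/wADwA/8AA//AAPAD/AAB/4AA4APwAAH/gADgA+AAAf+AAAADwAAD/wAAAAOAAA//AAAAA4BAD/8CAAAD4HAP/4cAAAPgcA//w4fAA8BAD//D/4ADgAAMPsP+AAOAAAAc5/gAA+AAAB/n+AADwAAAP+B+AAMAH4B/4D8AQAA/AP/gHwAAAB4A/8AAAAAAHAP/wAAAAAAYB//AAAAAABAP/+AAAAGAAB//4AAAA+BAf//gAAAD/4D///AAAAP/AfwfAAAAA/8H+B8AAAAP/5/4P4IAAA/P//x/hAAAD4/////4AAAfh///8HAAAB+H+P/wAAAAP4YAP+AAAAH/3AAP4AAAA/38AAPgAAAH/PwAAOAAAAf8DAAA4AAAA8QOAADjgAADAA4AAeDAAAIAxgADwMAAAgHkAAfAYAAAAfwAD8AAAAAD/AEPwAAAAAP8Ax/AAAAAADwDP/AcAAAAHAP/8B4AAIAAA//wAwAAwAAD/+ADAABAAAf/gAEAAAAAB/8AAAAAAAAP4wAAgAAAAB/jAACAAEAAN+OAAIAAQ4ADx8AAgAADgAPDwAAAACA=="/>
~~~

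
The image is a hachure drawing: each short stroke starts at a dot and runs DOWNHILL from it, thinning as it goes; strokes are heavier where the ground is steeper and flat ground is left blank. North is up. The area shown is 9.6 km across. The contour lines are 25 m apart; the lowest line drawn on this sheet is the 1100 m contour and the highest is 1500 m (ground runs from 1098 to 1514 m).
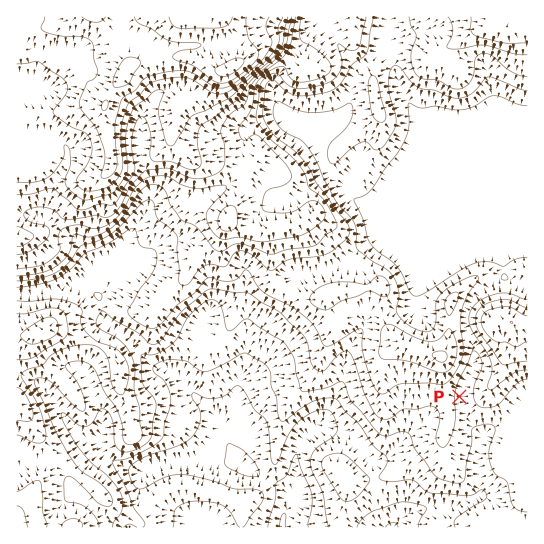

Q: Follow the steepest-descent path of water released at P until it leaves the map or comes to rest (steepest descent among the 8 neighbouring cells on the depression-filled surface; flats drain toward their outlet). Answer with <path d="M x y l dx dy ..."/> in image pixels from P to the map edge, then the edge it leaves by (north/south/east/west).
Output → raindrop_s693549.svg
<path d="M459 397l4 0 2 1 0 8 1 1 0 4 1 2 2 8 13 13 0 8-3 7 0 29 2 1 0 16-4 4-7 2-1 1-6 0-1 1-9 0-2 2-9 0-1 1-7 0-1 1-6 0-1 2-8 1-15 8-9 9"/>
exit: south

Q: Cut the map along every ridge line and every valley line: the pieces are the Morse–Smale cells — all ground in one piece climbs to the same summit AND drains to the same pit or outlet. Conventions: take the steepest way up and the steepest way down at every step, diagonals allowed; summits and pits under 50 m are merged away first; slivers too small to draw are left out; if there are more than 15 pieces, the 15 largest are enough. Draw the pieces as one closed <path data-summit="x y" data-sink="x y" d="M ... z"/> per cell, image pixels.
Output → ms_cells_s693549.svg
<path data-summit="215 17" data-sink="282 527" d="M385 16l-369 1 0 276 15 0 34-6 16 0 16 8 3 4 5 24 21 12 11 11 14 19 6 3 12 0 8 4 22 27-5 1-9 9-5 9-9 7-28-2-36 5-5 4 2-9-1-10-16-36-8-8-12 0-19 22 24 36 10 9 16 3 5 12-12 8-12 12-7 10-1 6-6-14-11-10-13-2-23 8-2 2 1 57 511-1 0-124-10 6-11 11-25 15-11-10-7-23 1-19 10-17 0-12-10-25 0-18 6-10 8-9 24-15 18 8 7 1 0-49-8-3-5-29-10-24-4-19-11-14-36-15-12 0-9 4-5 5 0-9-27-43-8-28-8-15z"/><path data-summit="47 329" data-sink="282 527" d="M81 287l-16 0-24 5-25 2 0 176 25-9 13 2 11 10 6 14 1-6 7-10 12-12 11-7 1-3-5-10-16-3-10-9-24-36 19-22 12 0 8 8 16 36 0 18 4-3 36-5 28 2 9-7 5-9 9-9 5-1-22-27-8-4-12 0-6-3-14-19-11-11-20-11-7-27z"/><path data-summit="502 30" data-sink="282 527" d="M527 16l-141 0-2 13 0 14 9 19 7 25 15 27 10 13 4 10-1 5 5-5 9-4 12 0 36 15 11 14 4 19 10 24 4 25 3 6 6-1z"/><path data-summit="511 322" data-sink="282 527" d="M506 277l-8 3-19 12-11 13-4 14 11 35 0 12-8 13-3 10 0 13 7 23 11 10 25-15 21-18 0-115z"/>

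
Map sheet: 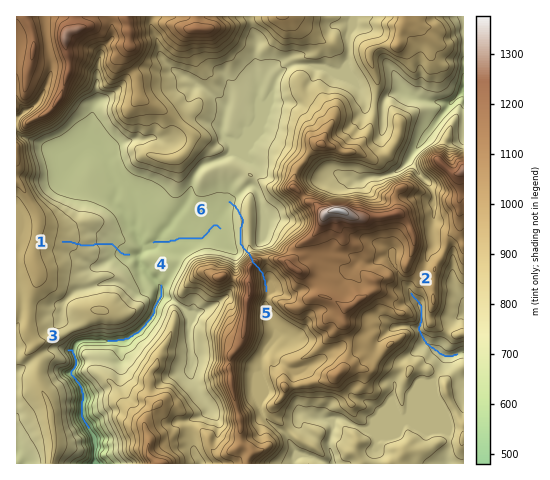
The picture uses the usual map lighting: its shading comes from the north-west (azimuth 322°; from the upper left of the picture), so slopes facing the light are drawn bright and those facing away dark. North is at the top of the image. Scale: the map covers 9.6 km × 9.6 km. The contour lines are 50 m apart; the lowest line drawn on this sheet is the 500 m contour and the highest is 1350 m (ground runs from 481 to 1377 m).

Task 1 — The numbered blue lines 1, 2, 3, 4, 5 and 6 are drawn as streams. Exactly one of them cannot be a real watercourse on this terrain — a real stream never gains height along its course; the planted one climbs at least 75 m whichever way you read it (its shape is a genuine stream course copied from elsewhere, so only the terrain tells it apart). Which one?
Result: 5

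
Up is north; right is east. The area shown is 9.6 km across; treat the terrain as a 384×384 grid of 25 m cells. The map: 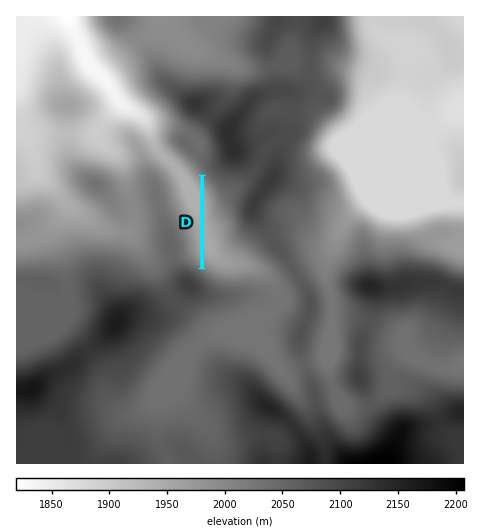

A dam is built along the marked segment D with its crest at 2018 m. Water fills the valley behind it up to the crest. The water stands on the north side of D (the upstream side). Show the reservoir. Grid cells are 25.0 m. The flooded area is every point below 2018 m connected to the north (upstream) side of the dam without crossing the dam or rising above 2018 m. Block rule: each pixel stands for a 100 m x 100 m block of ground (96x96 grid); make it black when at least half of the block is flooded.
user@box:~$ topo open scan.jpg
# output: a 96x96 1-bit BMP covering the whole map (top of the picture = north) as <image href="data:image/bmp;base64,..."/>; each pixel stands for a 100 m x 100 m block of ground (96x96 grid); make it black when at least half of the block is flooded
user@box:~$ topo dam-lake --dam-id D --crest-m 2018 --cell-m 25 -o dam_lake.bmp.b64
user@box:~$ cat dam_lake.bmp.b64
<image width="96" height="96" href="data:image/bmp;base64,Qk2+BAAAAAAAAD4AAAAoAAAAYAAAAGAAAAABAAEAAAAAAIAEAAATCwAAEwsAAAIAAAAAAAAA////AAAAAAAAAAAAAAAAAAAAAAAAAAAAAAAAAAAAAAAAAAAAAAAAAAAAAAAAAAAAAAAAAAAAAAAAAAAAAAAAAAAAAAAAAAAAAAAAAAAAAAAAAAAAAAAAAAAAAAAAAAAAAAAAAAAAAAAAAAAAAAAAAAAAAAAAAAAAAAAAAAAAAAAAAAAAAAAAAAAAAAAAAAAAAAAAAAAAAAAAAAAAAAAAAAAAAAAAAAAAAAAAAAAAAAAAAAAAAAAAAAAAAAAAAAAAAAAAAAAAAAAAAAAAAAAAAAAAAAAAAAAAAAAAAAAAAAAAAAAAAAAAAAAAAAAAAAAAAAAAAAAAAAAAAAAAAAAAAAAAAAAAAAAAAAAAAAAAAAAAAAAAAAAAAAAAAAAAAAAAAAAAAAAAAAAAAAAAAAAAAAAAAAAAAAAAAAAAAAAAAAAAAAAAAAAAAAAAAAAAAAAAAAAAAAAAAAAAAAAAAAAAAAAAAAAAAAAAAAAAAAAAAAAAAAAAAAAAAAAAAAAAAAAAAAAAAAAAAAAAAAAAAAAAAAAAAAAAAAAAAAAAAAAAAAAAAAAAAAAAAAAAAAAAAAAAAAAAAAAAAAAAAAAAAAAAAAAAAAAAAAAAAAAAAAAAAAAAAAAAAAAAAAAAAAAAAAAAAA/8AAAAAAAAAAAAAD/+AAAAAAAAAAAAAH/+AAAAAAAAAAAAAP/8AAAAAAAAAAAAAP/4AAAAAAAAAAAAAP/wAAAAAAAAAAAAAP/gAAAAAAAAAAAAAP+AAAAAAAAAAAAAAP8AAAAAAAAAAAAAAP4AAAAAAAAAAAAAAP4AAAAAAAAAAAAAAPwAAAAAAAAAAAAAAPwAAAAAAAAAAAAAAPwAAAAAAAAAAAAAAPgAAAAAAAAAAAAAAPAAAAAAAAAAAAAAAPAAAAAAAAAAAAAAAOAAAAAAAAAAAAAAAOAAAAAAAAAAAAAAAMAAAAAAAAAAAAAAAMAAAAAAAAAAAAAAAIAAAAAAAAAAAAAAAAAAAAAAAAAAAAAAAAAAAAAAAAAAAAAAAAAAAAAAAAAAAAAAAAAAAAAAAAAAAAAAAAAAAAAAAAAAAAAAAAAAAAAAAAAAAAAAAAAAAAAAAAAAAAAAAAAAAAAAAAAAAAAAAAAAAAAAAAAAAAAAAAAAAAAAAAAAAAAAAAAAAAAAAAAAAAAAAAAAAAAAAAAAAAAAAAAAAAAAAAAAAAAAAAAAAAAAAAAAAAAAAAAAAAAAAAAAAAAAAAAAAAAAAAAAAAAAAAAAAAAAAAAAAAAAAAAAAAAAAAAAAAAAAAAAAAAAAAAAAAAAAAAAAAAAAAAAAAAAAAAAAAAAAAAAAAAAAAAAAAAAAAAAAAAAAAAAAAAAAAAAAAAAAAAAAAAAAAAAAAAAAAAAAAAAAAAAAAAAAAAAAAAAAAAAAAAAAAAAAAAAAAAAAAAAAAAAAAAAAAAAAAAAAAAAAAAAAAAAAAAAAAAAAAAAAAAAAAAAAAAAAAAAAAAAAAAAAAAAAAAAAAAAAAAAAAAAAAAAAAAAAAAAAAAAAAAAAAAAAAAAAAAAAAAAAAA="/>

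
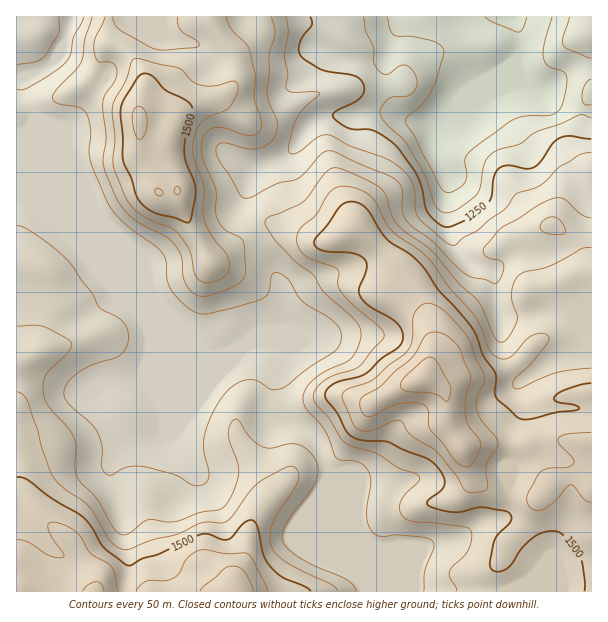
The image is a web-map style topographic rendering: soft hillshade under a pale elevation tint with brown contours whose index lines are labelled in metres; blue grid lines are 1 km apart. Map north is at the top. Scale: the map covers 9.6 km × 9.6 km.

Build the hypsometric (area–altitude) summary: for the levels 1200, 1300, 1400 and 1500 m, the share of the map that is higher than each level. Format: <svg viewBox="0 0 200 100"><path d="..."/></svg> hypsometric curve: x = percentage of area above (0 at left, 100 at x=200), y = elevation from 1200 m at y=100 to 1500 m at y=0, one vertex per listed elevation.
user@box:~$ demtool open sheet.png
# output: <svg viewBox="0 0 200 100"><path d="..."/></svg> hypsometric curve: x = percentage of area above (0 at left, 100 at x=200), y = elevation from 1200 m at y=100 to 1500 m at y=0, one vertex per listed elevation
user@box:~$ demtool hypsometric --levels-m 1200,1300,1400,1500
<svg viewBox="0 0 200 100"><path d="M183 100l-14-33-78-34-52-33"/></svg>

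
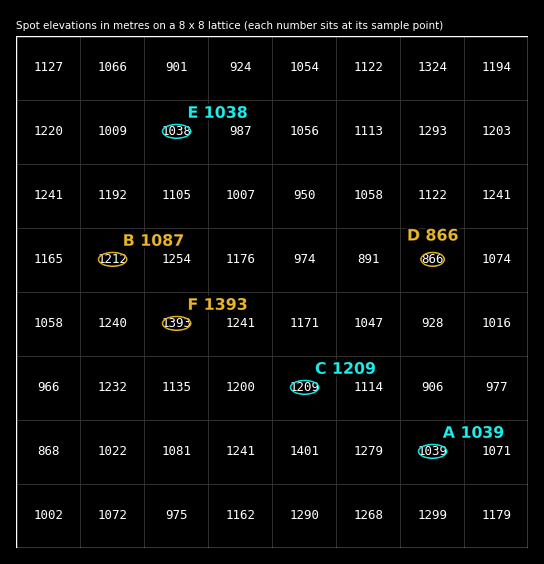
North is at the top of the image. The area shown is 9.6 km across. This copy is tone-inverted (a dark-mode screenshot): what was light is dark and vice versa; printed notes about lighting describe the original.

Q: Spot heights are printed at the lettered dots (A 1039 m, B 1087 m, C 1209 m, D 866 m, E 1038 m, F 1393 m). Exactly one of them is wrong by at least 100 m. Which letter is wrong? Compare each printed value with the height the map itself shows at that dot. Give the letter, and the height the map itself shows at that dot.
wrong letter B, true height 1212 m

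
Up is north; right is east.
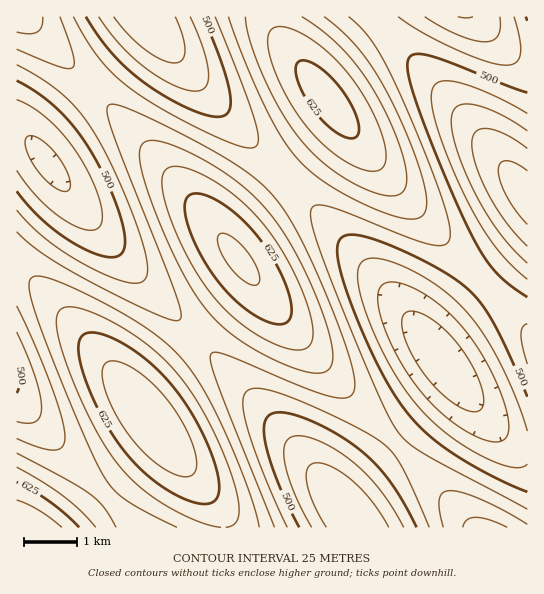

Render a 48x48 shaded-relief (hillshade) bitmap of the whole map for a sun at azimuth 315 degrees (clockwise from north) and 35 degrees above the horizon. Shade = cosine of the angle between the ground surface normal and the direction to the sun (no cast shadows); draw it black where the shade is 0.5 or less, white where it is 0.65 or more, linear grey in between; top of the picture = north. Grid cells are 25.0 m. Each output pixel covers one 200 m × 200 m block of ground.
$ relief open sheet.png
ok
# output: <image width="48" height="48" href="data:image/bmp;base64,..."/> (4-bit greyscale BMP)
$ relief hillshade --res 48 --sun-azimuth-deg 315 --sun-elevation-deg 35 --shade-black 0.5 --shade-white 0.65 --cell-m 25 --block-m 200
<image width="48" height="48" href="data:image/bmp;base64,Qk32BAAAAAAAAHYAAAAoAAAAMAAAADAAAAABAAQAAAAAAIAEAAATCwAAEwsAABAAAAAAAAAAAAAAABEREQAiIiIAMzMzAERERABVVVUAZmZmAHd3dwCIiIgAmZmZAKqqqgC7u7sAzMzMAN3d3QDu7u4A////AKqYh3ZmVVVUREREREREVWd4maq7u7uqmZmYh3d2ZmVVREQzMzNEVneImaqqqqqqmZmYiId3dmVVREQzMzNEVmeIiZqqqqqqqZmZiIiHdmZVVEMzMzNEVmd4iZmqqqqqqZmZmYiId2ZVVEMzMzNEVmd4iJmaqqqqqZmZmZmId3ZlVEMzMzNEVWZ3iJmZmZqqqqqqqZmYh3ZlVDMzMzREVWZ3eIiZmZmqqqqqqqmYh3ZlVDMzMzREVWZnd4iImZqquqqqqqmZiHdlVDMzM0REVVZmd3eIiZqqurqqqqqZiHdlVEMzM0REVVVmZ3d4iZqquru7uqqZmHdlVEQ0RERERVVWZmd3iZqruru7uqqpmHdlVERERERERVVVVmZ3iZqqu7u7u6qpmIdmVUREREREREVVVWZ3iZqqu7u7u7qpmIdmVVVVREREREREVVZniZqqq7u7u7qpmId2ZlVVVERERERERVZniJmqq7u7u7qpmId3ZmZVVUREREM0RFZniJmqq7u7u7qpmIh3d2ZlVUREQzMzRFZniJmaq6q7u7qpmIiHd3ZmVVREMzMzRFZneImaq6q7u6qpmYiIh3dmVVRDMzMzRFZneImZqqqruqqpmZmYiHdmZVRDMzMzRFVmd4iZmqqqqqqpmZmZiId2ZVRDMyMzRFVmd4iJmpqqqqqqqqqZmId2ZVRDMzMzRFVmZ3iImZqqqqqqqqqpmYh3ZVRDMzM0RFVWZ3eIiYmZmaqqqqqqmYh3ZVRDMzM0RFVWZnd3iImZmZqqqqqqmZiHZVRDMzNEREVVZmZ3d4iZmaqqu7qqqZiHZVREREREREVVVmZmd3iImaqru7uqqZiHZlRERERERERVVVZmd3iImaqru7uqqpiHZlVURERERERFVVVWZneImaq7u7u6qpiHZmVVVUREREREREVWZmd4maqru7u6qpiHdmZVVVVERERERERVZmd4maqru7u6qpiHd2ZmVVVERERDNERVZmZ4maqru7u6qpmId3dmZVVUREMzM0RVZmZ4iaqqu7u6qpmIiHd2ZlVURDMzMzRVZmZ4iZqqu7uqqZmYiId3ZmVURDMzMzRVZmZ4iZmqq7qqqZmZmIh3dmVUQzMzM0RVZmZ3iJmqqqqqqZmZmZiHdmVUQzMjM0RVZmZ3iJmaqqqqqqqqmZiId2ZUQzMzM0RVVmZ3iImZqqqqqqqqqZmId2ZUQzMzM0RVVmZneImZmZmqqqqqqpmIh2ZUQzMzNERFVmZnd4iZmZmaqqqqqpmYh2ZUQzMzRERFVWZmd4iIiZmaqru7qqmYh2ZURERERERFVVVmZ3eIiJmaq7u7qqqZh2ZVREREREREVVVWZnd3iImaq7u7uqqZh3ZVVERERERERVVWZmZ3eImqq7u7uqqZh3ZlVVVURERERUVVVmZneImqq7u7u6qZh3ZmZVVVREREREVVVVZmeImqq7u7u6qZiHdmZmVVVEREREREVVVmeImaqru7u6qZiHd3ZmZVVERDNDREREVmeJmqqqqqqqmZiIiId3ZVREMzMw=="/>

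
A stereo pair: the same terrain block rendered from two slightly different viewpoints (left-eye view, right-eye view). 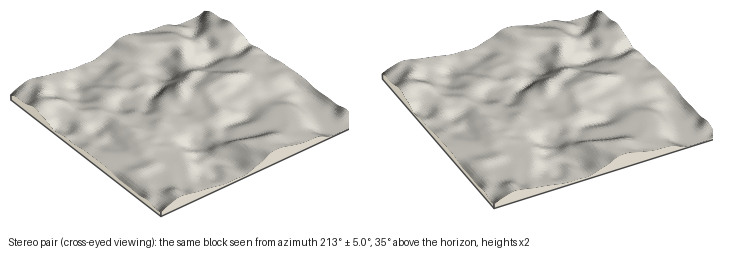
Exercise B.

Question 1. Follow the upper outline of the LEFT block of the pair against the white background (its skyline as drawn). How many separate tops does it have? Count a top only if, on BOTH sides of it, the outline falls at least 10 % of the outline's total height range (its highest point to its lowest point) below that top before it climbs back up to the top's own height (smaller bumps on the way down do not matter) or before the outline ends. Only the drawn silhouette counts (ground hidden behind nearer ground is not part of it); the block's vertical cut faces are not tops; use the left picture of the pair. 1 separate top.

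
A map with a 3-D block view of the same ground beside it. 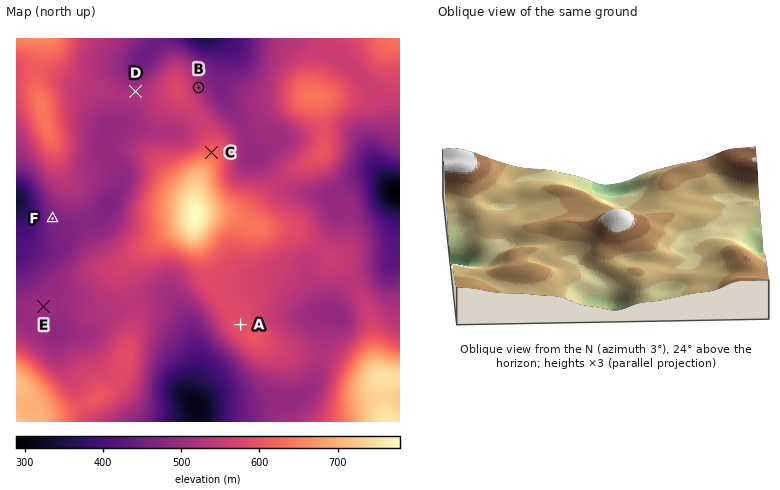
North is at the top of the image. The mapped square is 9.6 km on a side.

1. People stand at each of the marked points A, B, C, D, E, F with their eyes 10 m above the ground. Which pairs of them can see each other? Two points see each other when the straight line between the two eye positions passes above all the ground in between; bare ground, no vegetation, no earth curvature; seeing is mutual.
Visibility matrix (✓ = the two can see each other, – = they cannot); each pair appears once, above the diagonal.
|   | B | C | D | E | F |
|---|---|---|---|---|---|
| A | – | – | – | ✓ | – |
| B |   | ✓ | – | – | – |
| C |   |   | ✓ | – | – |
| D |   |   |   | ✓ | – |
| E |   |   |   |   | ✓ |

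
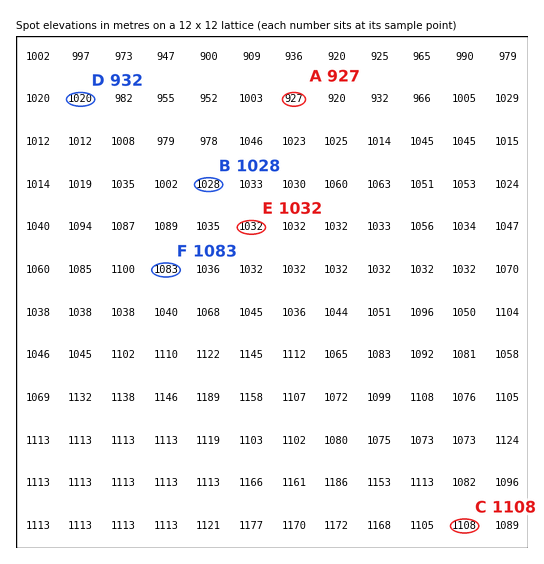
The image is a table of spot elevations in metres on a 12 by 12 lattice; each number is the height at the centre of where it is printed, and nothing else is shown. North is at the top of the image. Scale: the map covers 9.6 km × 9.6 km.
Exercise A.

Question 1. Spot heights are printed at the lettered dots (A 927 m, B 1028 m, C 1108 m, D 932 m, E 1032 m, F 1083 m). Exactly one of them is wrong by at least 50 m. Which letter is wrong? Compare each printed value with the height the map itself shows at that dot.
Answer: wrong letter D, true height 1020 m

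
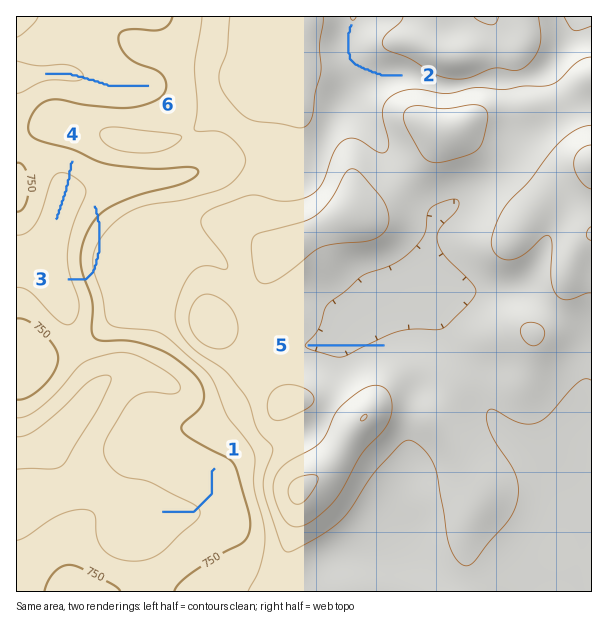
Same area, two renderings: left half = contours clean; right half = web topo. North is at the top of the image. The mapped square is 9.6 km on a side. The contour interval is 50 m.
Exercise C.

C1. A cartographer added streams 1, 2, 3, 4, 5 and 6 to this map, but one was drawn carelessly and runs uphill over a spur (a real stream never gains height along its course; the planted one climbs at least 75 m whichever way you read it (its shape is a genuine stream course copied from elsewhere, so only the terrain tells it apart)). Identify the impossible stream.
3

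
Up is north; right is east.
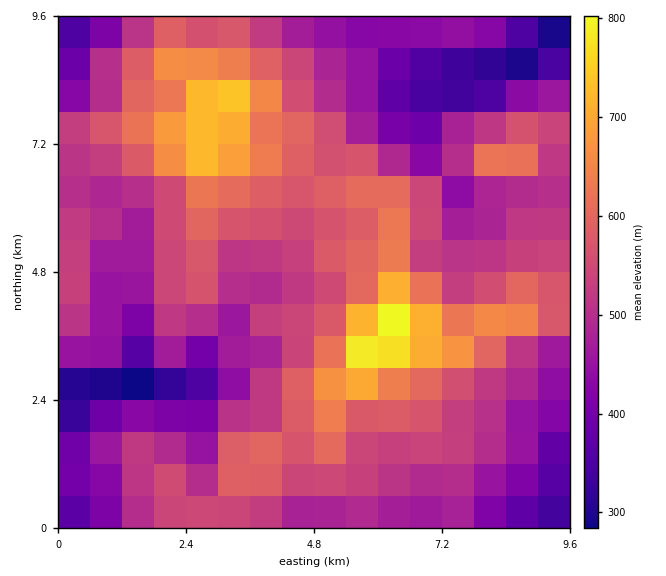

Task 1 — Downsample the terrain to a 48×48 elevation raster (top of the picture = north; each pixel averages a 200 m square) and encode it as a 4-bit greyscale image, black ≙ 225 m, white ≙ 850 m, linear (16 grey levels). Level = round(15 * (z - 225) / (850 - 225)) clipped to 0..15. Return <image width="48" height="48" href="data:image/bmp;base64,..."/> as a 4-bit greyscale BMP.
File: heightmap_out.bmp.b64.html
<image width="48" height="48" href="data:image/bmp;base64,Qk32BAAAAAAAAHYAAAAoAAAAMAAAADAAAAABAAQAAAAAAIAEAAATCwAAEwsAABAAAAAAAAAAAAAAABEREQAiIiIAMzMzAERERABVVVUAZmZmAHd3dwCIiIgAmZmZAKqqqgC7u7sAzMzMAN3d3QDu7u4A////ADMzRmZ3d3iId3d2VVVWZmVVVWZURUMjMzRERWZ3iIiIh3d2ZmZmZmZWZmZkRVMzMzREVWeIiIiIiIiHd3d3d3ZmZmZlVVQzM0RFVWeJiHeIiIiId3d3d3dmZmZlVlQzM0RVVWeJh2Z4mZmIh3iHd3d3ZmdlVlVEQ0VVVWeIh2Z4mqmIh4mIh3d3d3d2VmVUQ0VFVmeHdmVom7mYiJmYh3d3d3d2ZmZUM1RFZnd3ZlVnmqmYiZmId3d4iHd3ZmZUNENFZ3d3ZVVniYiIiaqYiIiIiIiId2VERTNFZmZmZUVXiHd4iaqYiIiIiIiIh2VUVSI0RVVVVERWd3d4maqpiJmIiHd3ZmVVVREiM0QzM0RWdneImZqpmZmImHd3ZmZVVRERERIRIjRWZneImaq6qqmImYd3dmZmVCIRERERIiI0VneImqu8u7qZmoiHd3ZmVUMzMyEjQyNERWd3iau93cuZmpiId3dmVUREVDJFVTNVVVZniZq97typq7mIiHZlVVVmZTJGZlNGZmZniIms7u7LzMupmYdmZWd2ZTNWd3U1d2Z3iIms7v7t3cy6qpd2Znd3ZTRmd3ZFd3d4iIis3v/uy7u7u6mIh3d2ZDVmd4dUZ3eIiIirze7tyqmZu7upiHdmVDVneIh1VXiIh4iaq97cupmIq7u6mId2VEVniJiHZWeId3iJms3bqYiIiaqqmIh2ZEZ3iJiIdmd3d3iImrzLqHd4iImZiHiHZVZ3iJiHdlZmd4iImruqmHd3iIiIh3iHZVZ3eJiHdmZ3eIiImrqYh3d3d3eIh3h3ZVZneJiHd3d3eImZmqqYdnd3d3eIh3d3ZVZniZmHd4iHeImZmaqodmd3d3eIh3eHZlZniZmIiIiIeIiZmZqpdmZ2ZneIdneHdmZniZmIiIiIiIiIiZqphmZmZ3d3dnd3dmZniZmZmYiIiIiImZqqh2ZVZnd3d3d3ZmZneJqZmZiIiIiZmZqql2ZVZmZnd3d2Znd3iJqpmZiIiJmZmZmZhlVVZmZmd2ZmZnd4mZqqmZmZiJmZmZiIdVVWeHd3dmdmZ3eJmqvLqqqpiImZmYd2VFZ4mpmHdnd3d4iaq8zcuqqqmIiJmHZmRFeJq7qYd3eIiZq8zM3dy6qqmId3d2VlRWeJqqqYd3iJmZrMzM3dy6qaqYh2ZlVURWd4iZmIh3iIiZqru7zMy6mZmZiHVURUNWZ3d4iIh3d3iIiZqqzMu6mYiYiHZUREM0VmZniId1Vnd4mZmazMzLuYiHd3ZUM0QzRERWZ3dkVWZ4mqmrzd3Luph3ZlVEMzMyMzNFVmZTRWZ4mqq8zN3Kqph3ZmVUQzIhIREjRFVTRWd4mqu8u8upmph3dmZVQzMiERERI0RCRnd4mau7qqqZmZh2ZmVURDMzMiIhESMyRWZ3iaqqmZmIiHd2ZVVURERERERDIRIiNFVneJqpiJmIh3ZmVVVUREVVVVVUMhESNERWeImYiImHd2ZmVVVVVVVVVVVUMyETMzRWZ4iIeIiHdmVVVVVVVVVWZVVUMzMg=="/>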